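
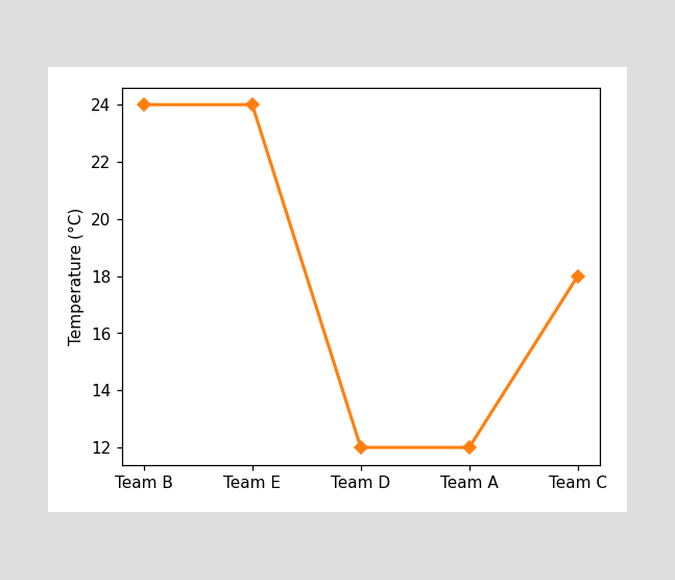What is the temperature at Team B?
24°C

At Team B, the line is at 24°C.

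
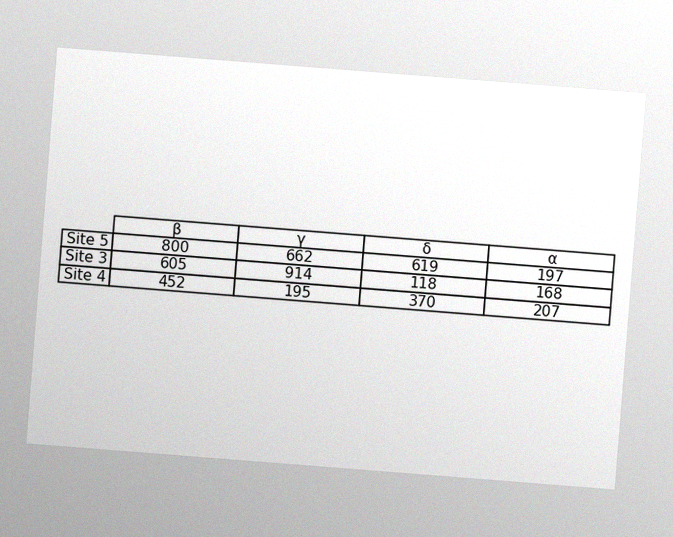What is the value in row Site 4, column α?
207

The chart is tilted about 4° clockwise, with some photo noise. The (Site 4, α) cell reads 207.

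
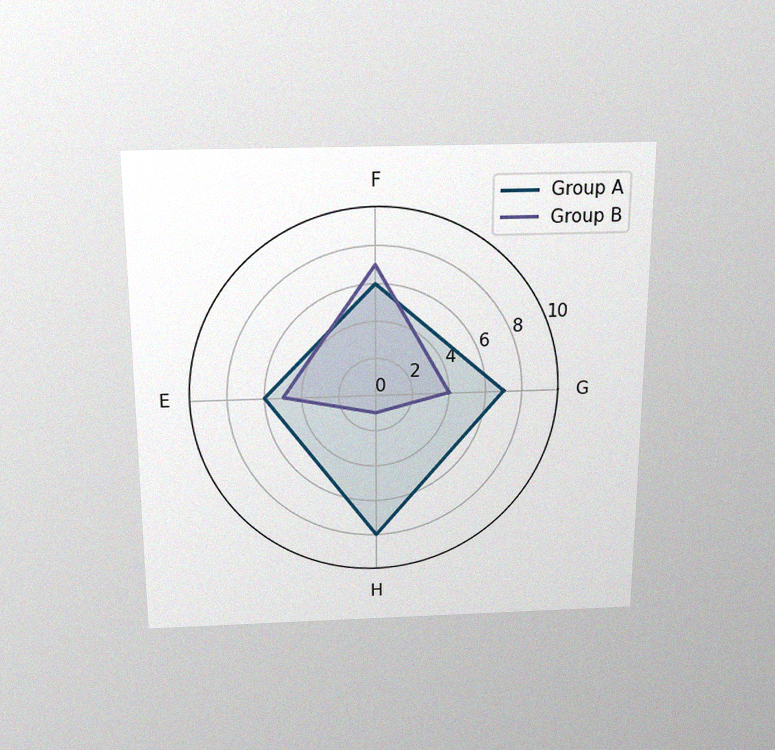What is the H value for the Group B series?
The chart is viewed slightly from above, with some photo noise. On the H axis, Group B reaches 1.

1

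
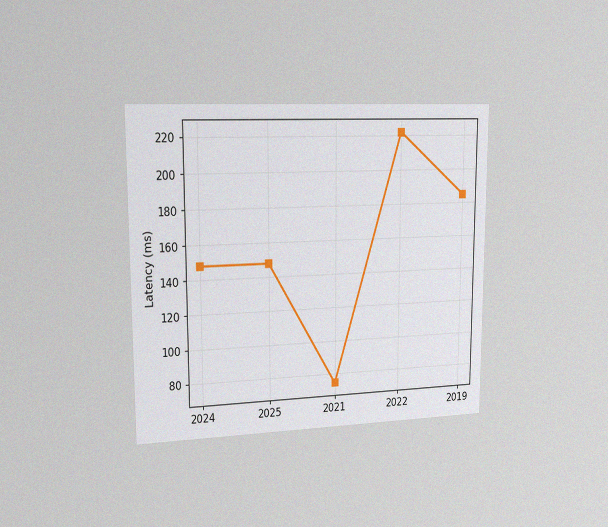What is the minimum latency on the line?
74ms

The chart is viewed slightly from the left, with some photo noise. The lowest point is at 2021, and reading across to the y-axis gives 74ms.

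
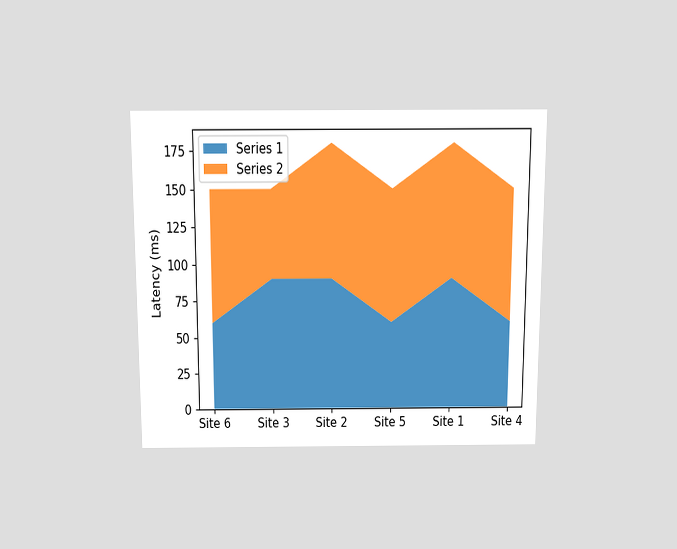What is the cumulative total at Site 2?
The chart is viewed slightly from above. The stacked total at Site 2 reaches 180ms.

180ms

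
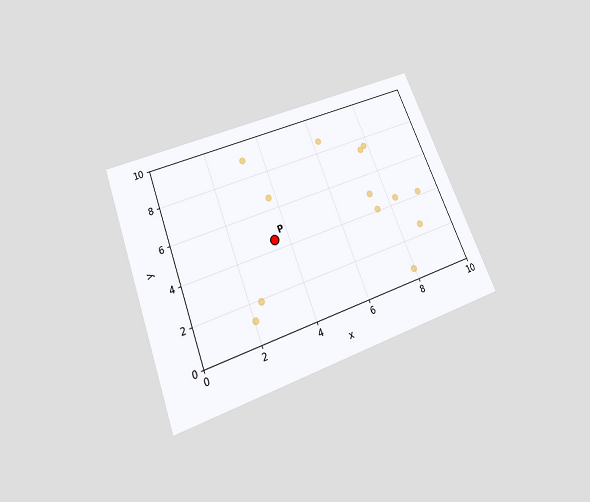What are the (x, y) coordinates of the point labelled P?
The chart is tilted about 21° counter-clockwise and viewed slightly from below. Following the gridlines from P to each axis, P sits at (3.5, 4.5).

(3.5, 4.5)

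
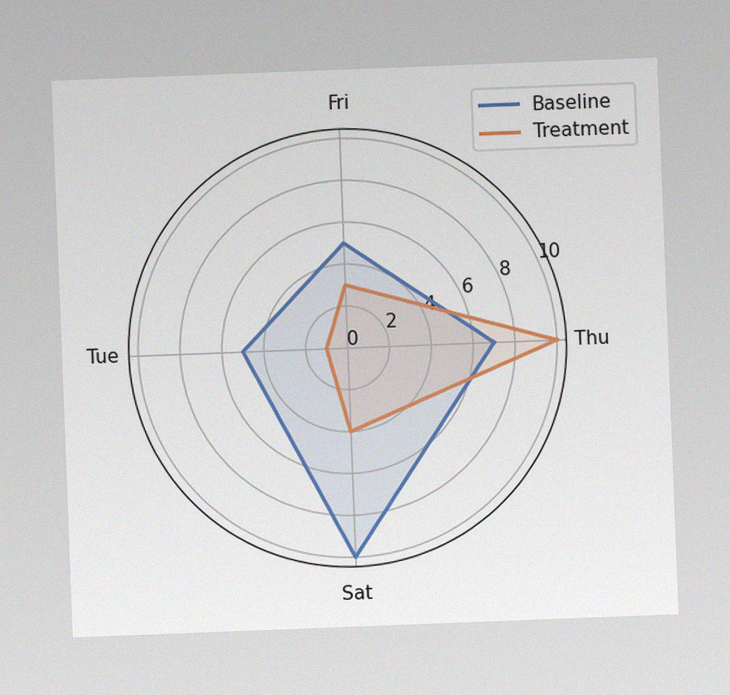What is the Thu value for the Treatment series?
The chart is tilted about 2° counter-clockwise, with some photo noise. On the Thu axis, Treatment reaches 10.

10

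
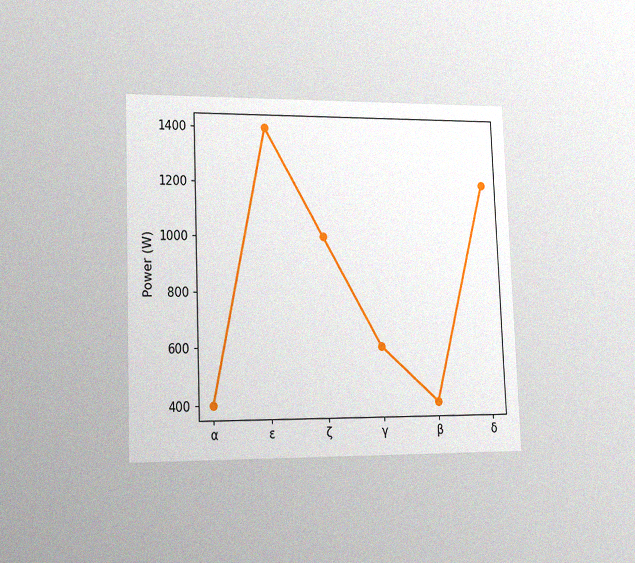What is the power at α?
The chart is tilted about 2° counter-clockwise and viewed slightly from the left, with some photo noise. At α, the line is at 400W.

400W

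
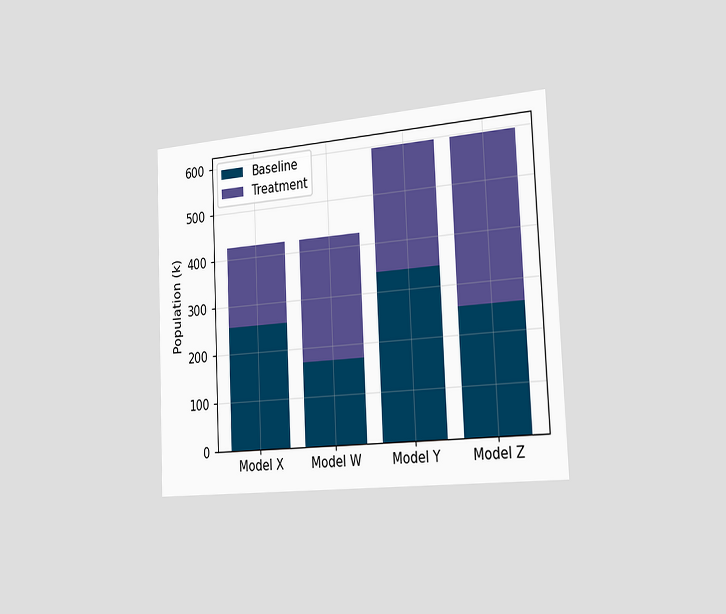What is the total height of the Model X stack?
425k

The chart is tilted about 3° counter-clockwise and viewed slightly from the right. The Model X stack's top reaches 425k on the y-axis.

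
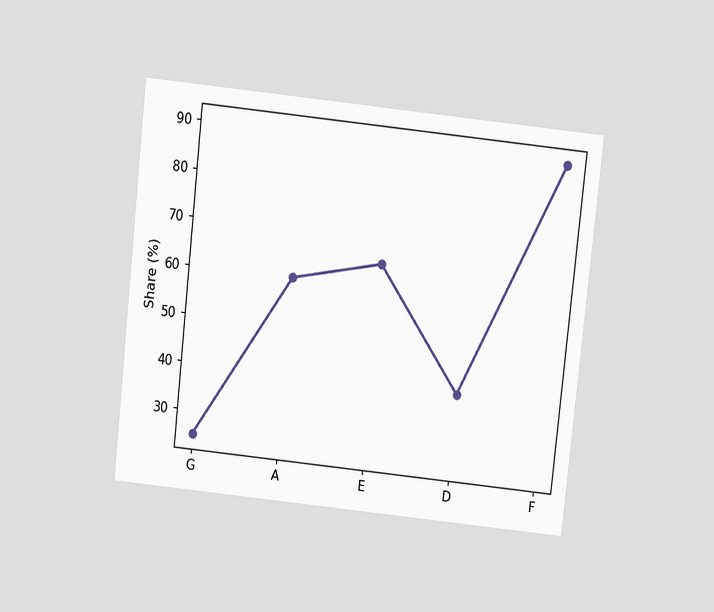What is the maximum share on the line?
The chart is tilted about 6° clockwise and viewed slightly from above. The highest point is at F, and reading across to the y-axis gives 90%.

90%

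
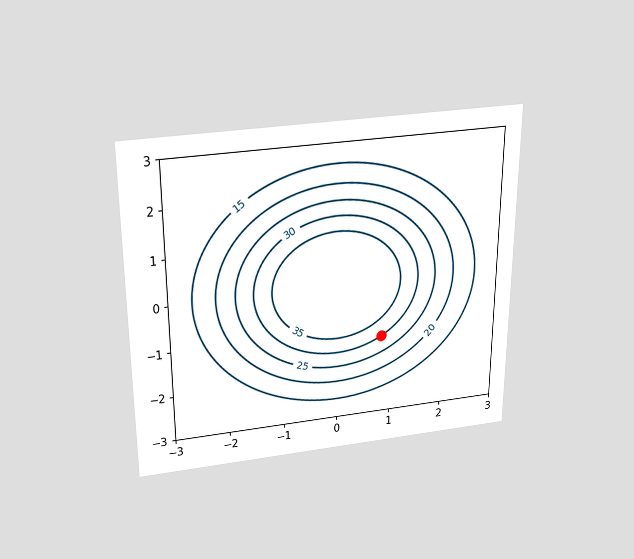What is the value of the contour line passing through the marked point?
30

The chart is viewed slightly from above. The marked point sits on the contour labelled 30.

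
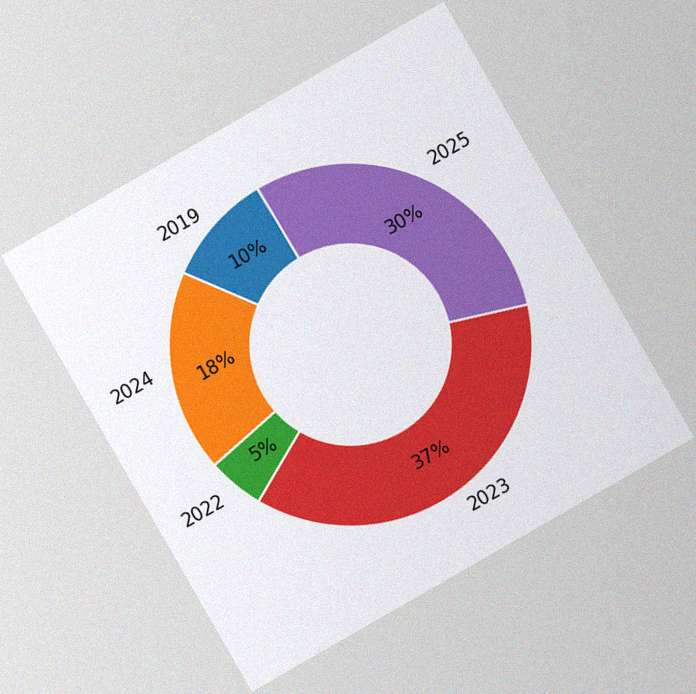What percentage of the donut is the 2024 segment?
18%

The chart is tilted about 30° counter-clockwise, with some photo noise. The 2024 segment takes up 18% of the ring.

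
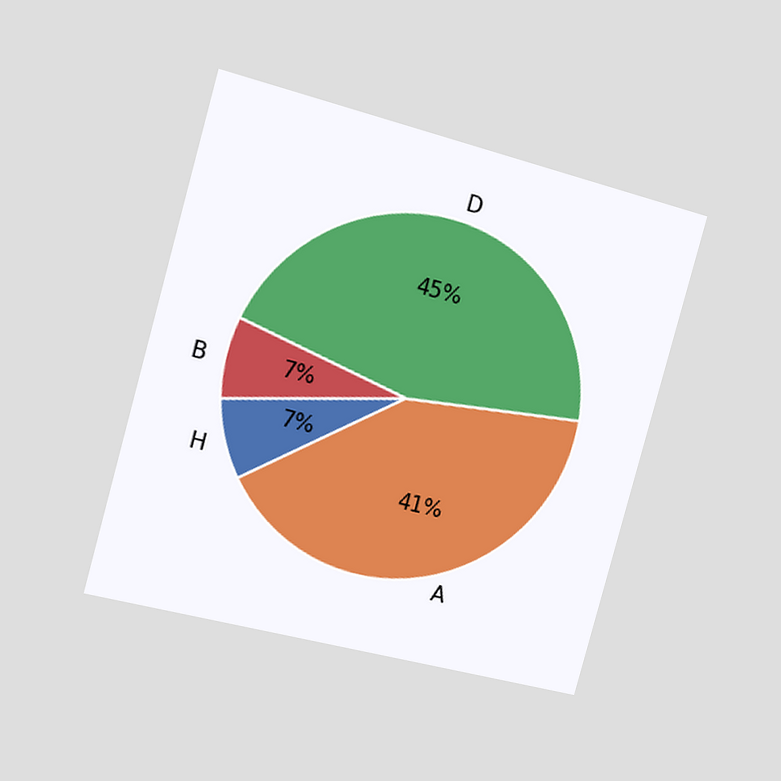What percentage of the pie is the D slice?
The chart is tilted about 15° clockwise and viewed slightly from the left. The D slice takes up 45% of the pie.

45%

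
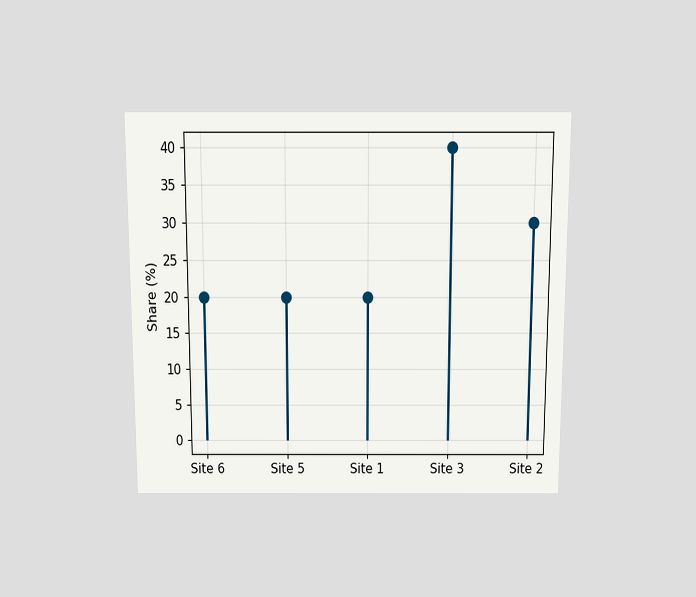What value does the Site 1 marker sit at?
The chart is viewed slightly from above. The Site 1 marker sits at 20%.

20%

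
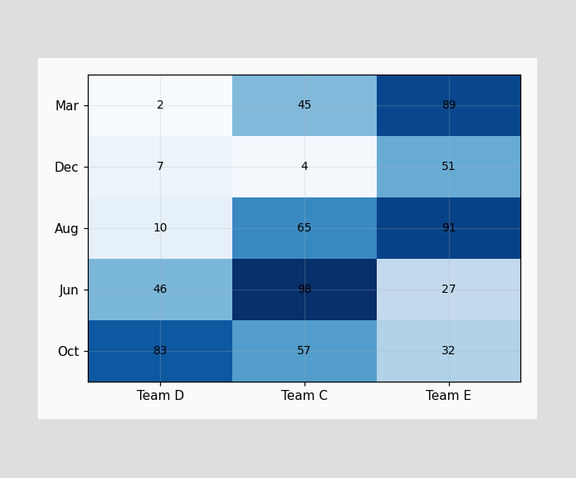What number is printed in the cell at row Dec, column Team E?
The (Dec, Team E) cell reads 51.

51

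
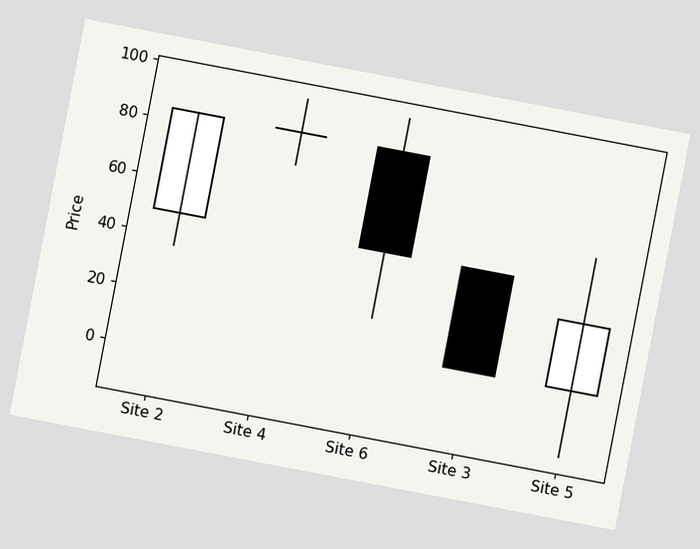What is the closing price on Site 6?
The chart is tilted about 11° clockwise. The Site 6 candle closes at 48.

48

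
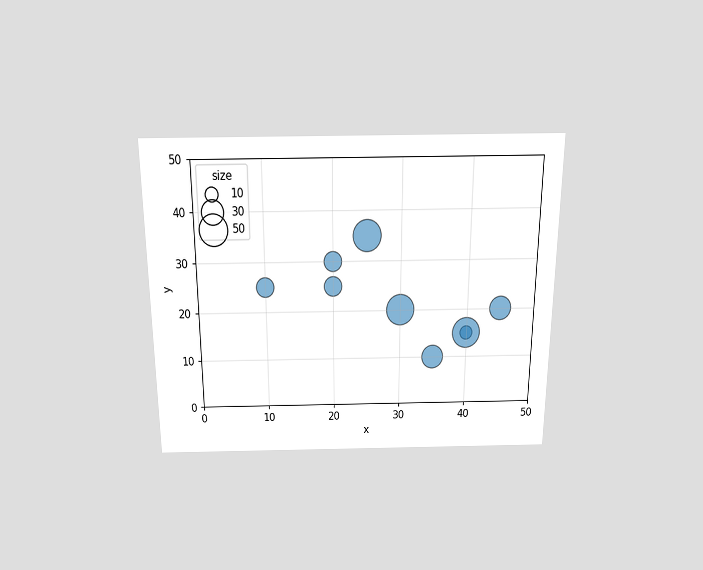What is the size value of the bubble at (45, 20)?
30

The chart is viewed slightly from above. Matching the bubble at (45, 20) against the size legend gives 30.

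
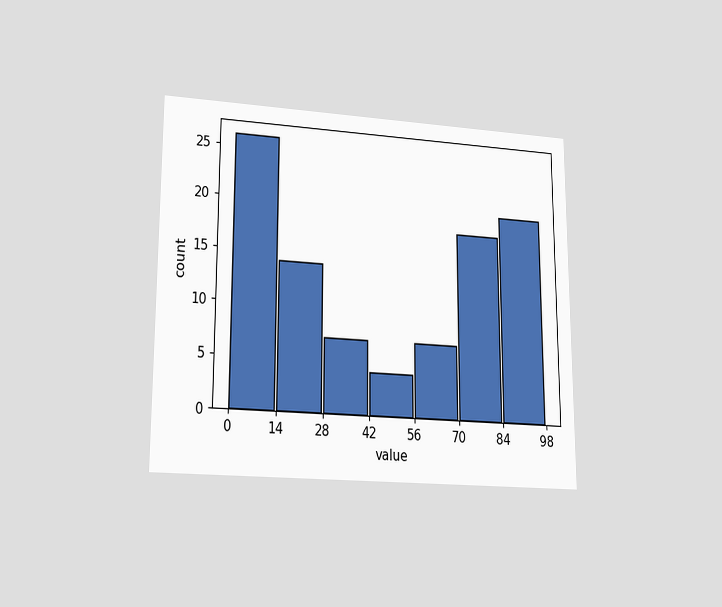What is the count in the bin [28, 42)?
7

The chart is viewed at a slight angle. The [28, 42) bin has height 7.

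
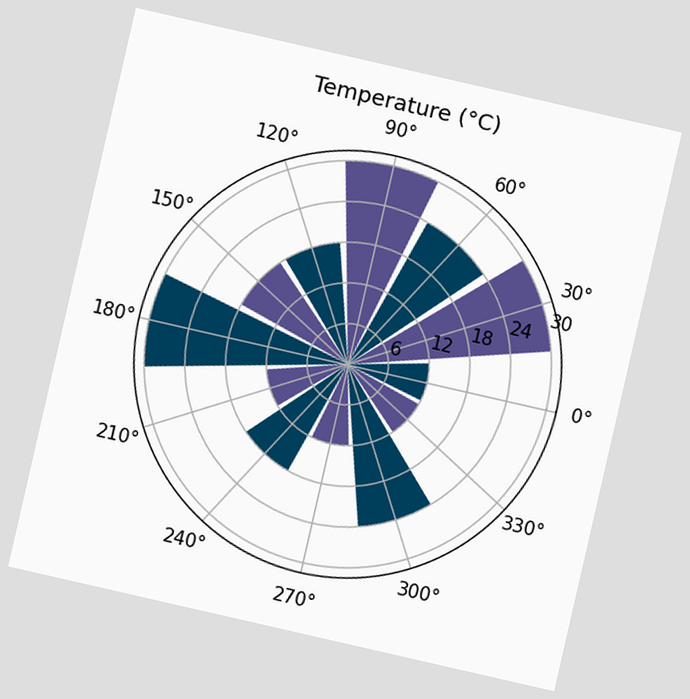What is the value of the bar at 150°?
The chart is tilted about 13° clockwise. The bar at 150° reaches 18°C on the radial axis.

18°C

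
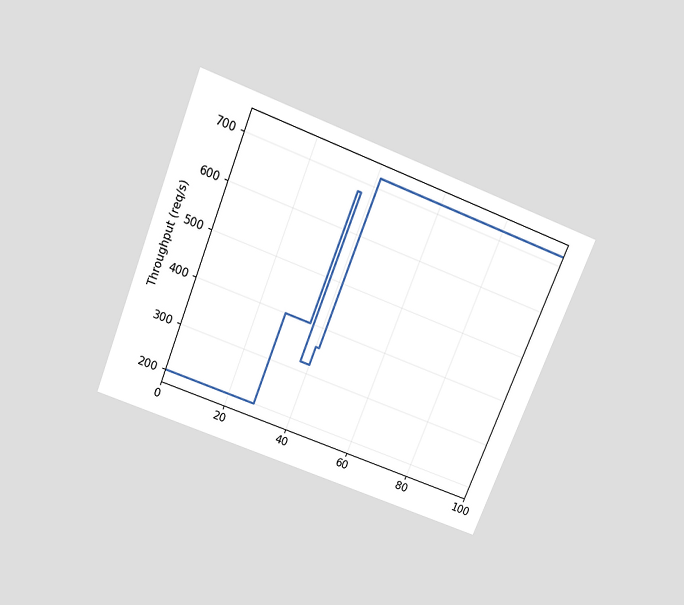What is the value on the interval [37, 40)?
320req/s

The chart is tilted about 22° clockwise and viewed slightly from above. On [37, 40) the step sits at 320req/s.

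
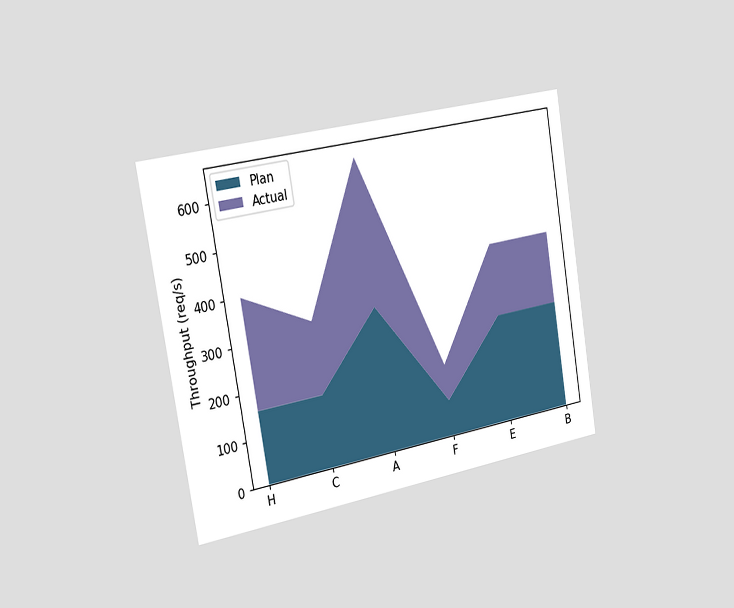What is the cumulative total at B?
400req/s

The chart is tilted about 10° counter-clockwise and viewed slightly from the left. The stacked total at B reaches 400req/s.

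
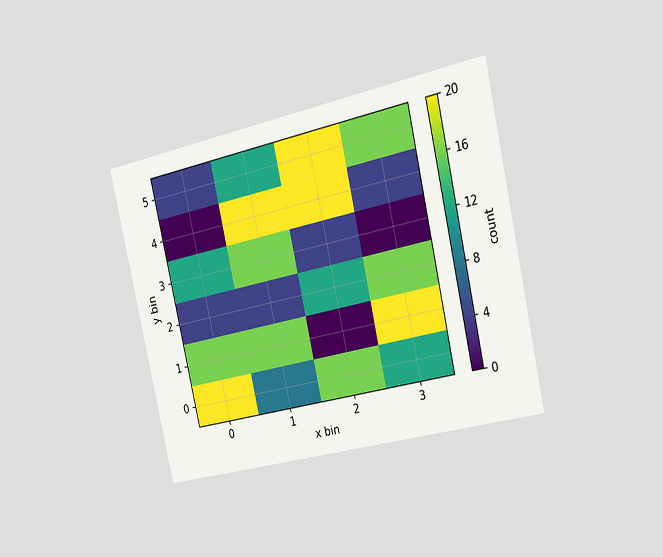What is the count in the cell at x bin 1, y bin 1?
The chart is tilted about 13° counter-clockwise and viewed slightly from the right. Matching the cell (1, 1) against the colorbar gives 16.

16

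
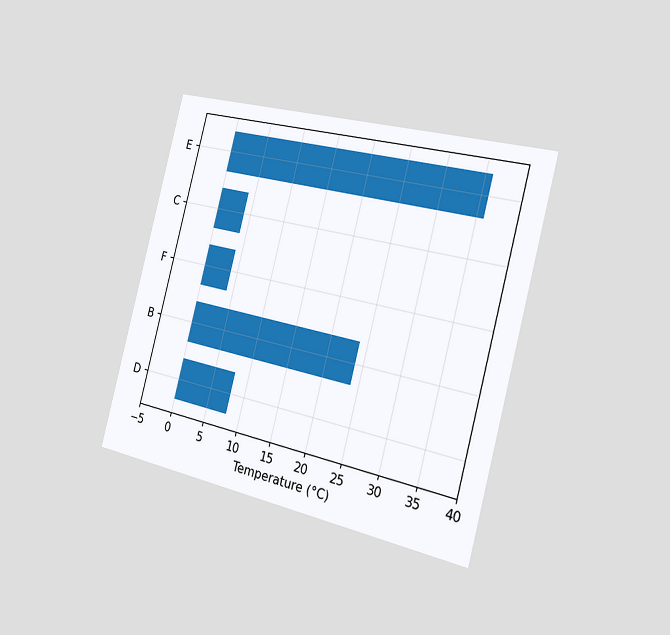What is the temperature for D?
The chart is tilted about 14° clockwise and viewed slightly from the right. Reading along the chart's x-axis, the D bar reaches 8°C.

8°C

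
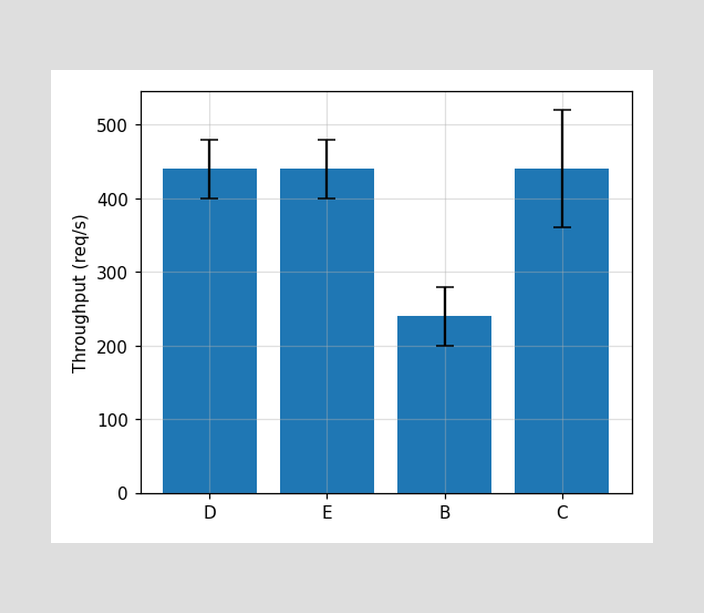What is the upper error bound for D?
The D bar's upper whisker reaches 480req/s.

480req/s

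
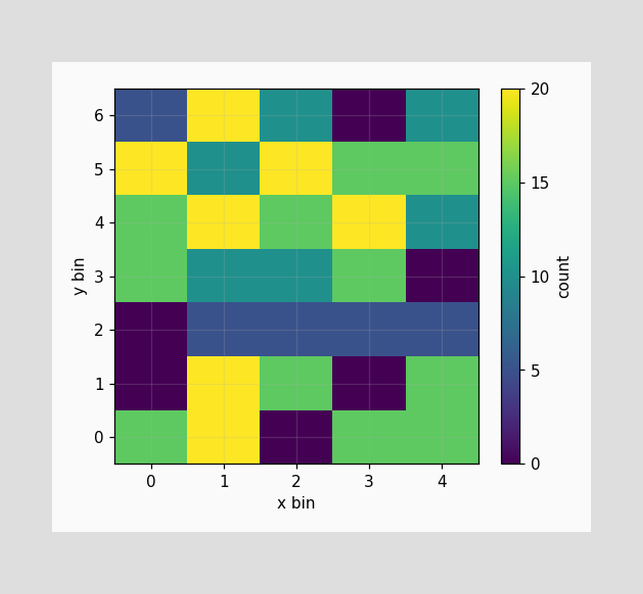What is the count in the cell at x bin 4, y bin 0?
Matching the cell (4, 0) against the colorbar gives 15.

15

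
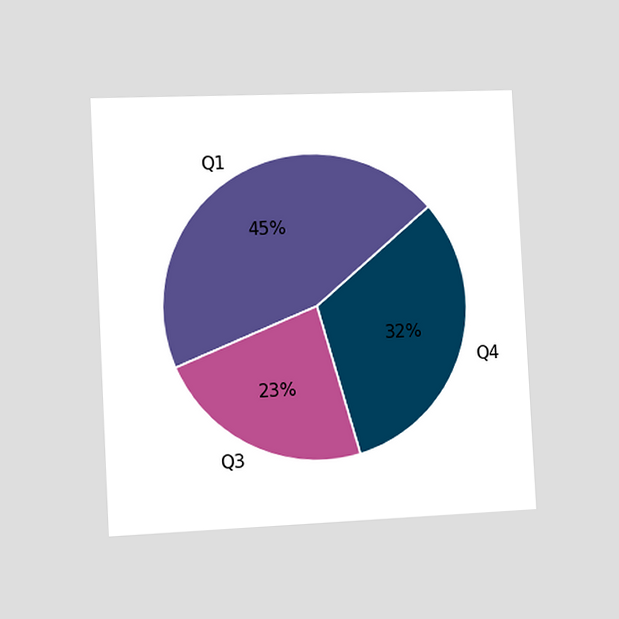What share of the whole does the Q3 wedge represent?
23%

The chart is tilted about 3° counter-clockwise and viewed slightly from the left. The Q3 slice takes up 23% of the pie.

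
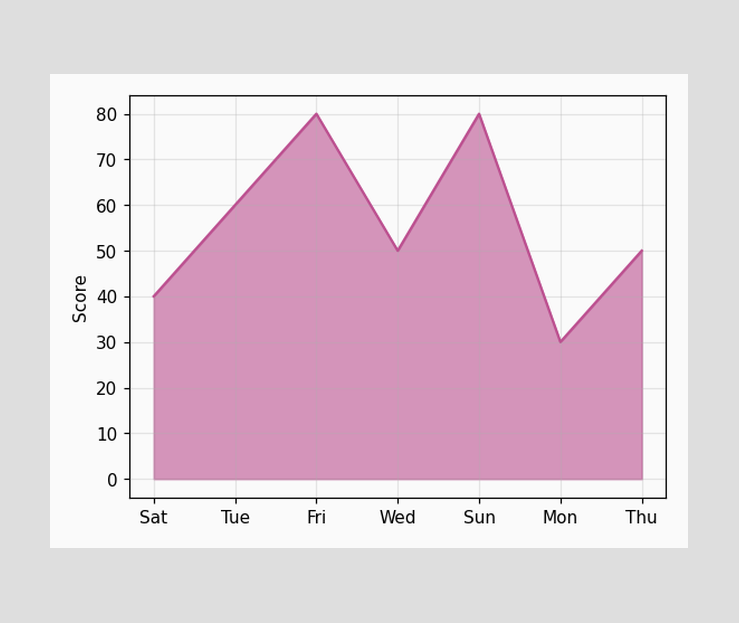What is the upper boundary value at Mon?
30

At Mon the upper boundary is at 30.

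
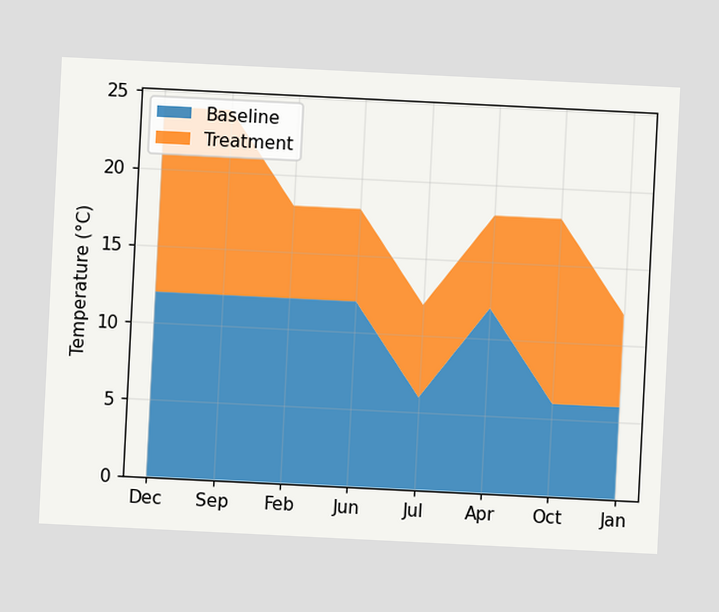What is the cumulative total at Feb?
18°C

The chart is tilted about 3° clockwise. The stacked total at Feb reaches 18°C.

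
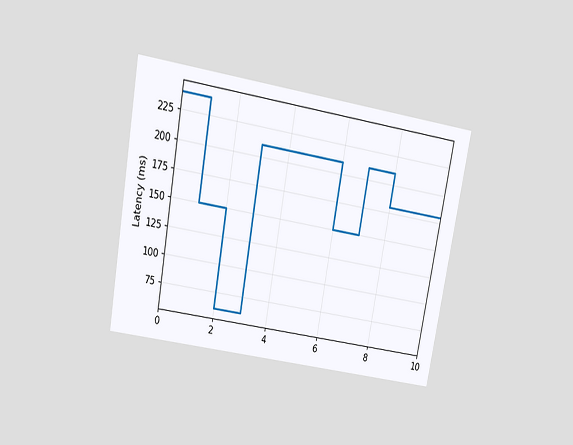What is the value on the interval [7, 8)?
The chart is tilted about 10° clockwise and viewed slightly from above. On [7, 8) the step sits at 210ms.

210ms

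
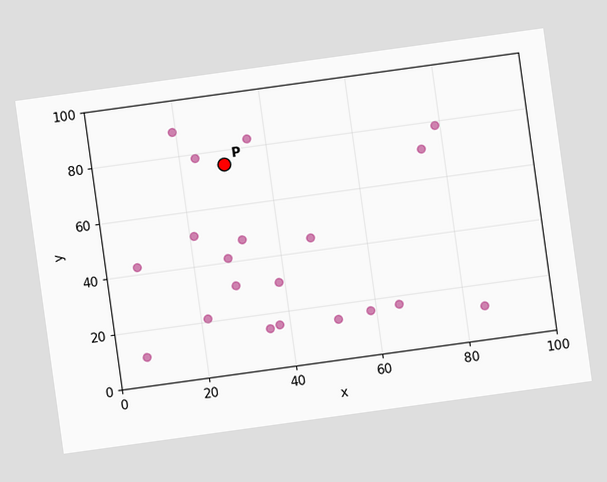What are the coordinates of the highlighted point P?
(30, 75)

The chart is tilted about 8° counter-clockwise. Following the gridlines from P to each axis, P sits at (30, 75).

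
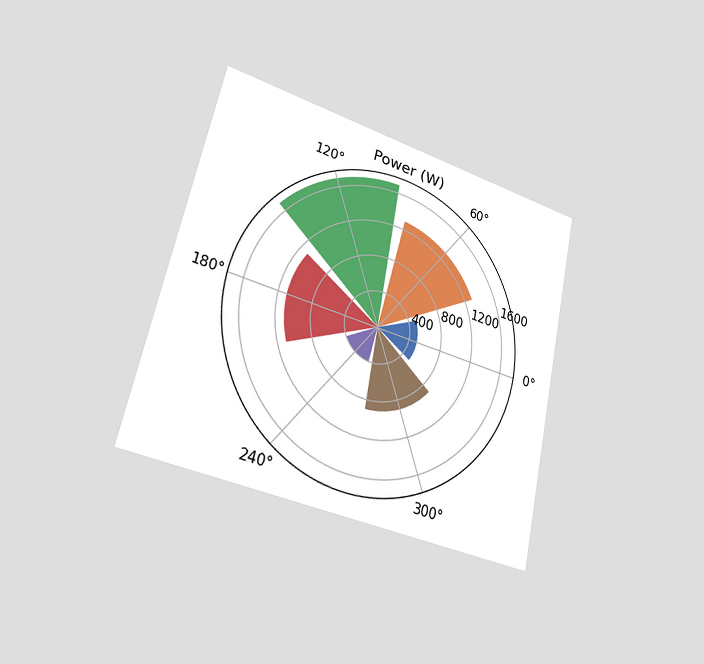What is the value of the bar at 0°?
The chart is tilted about 13° clockwise and viewed slightly from the left. The bar at 0° reaches 500W on the radial axis.

500W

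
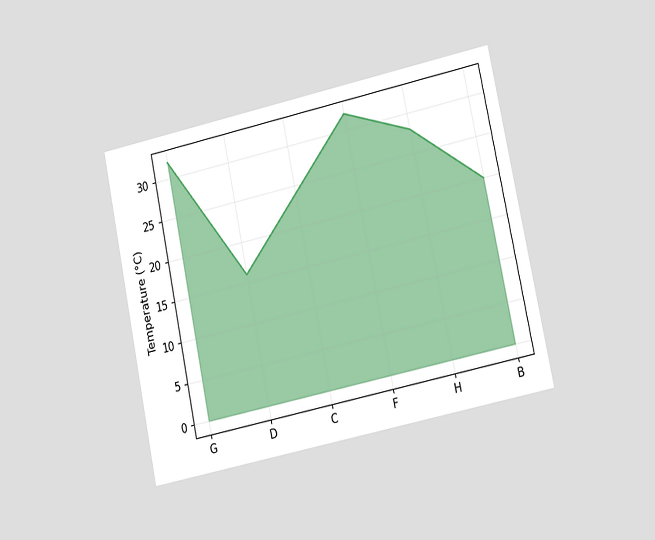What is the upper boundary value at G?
32°C

The chart is tilted about 12° counter-clockwise and viewed at a slight angle. At G the upper boundary is at 32°C.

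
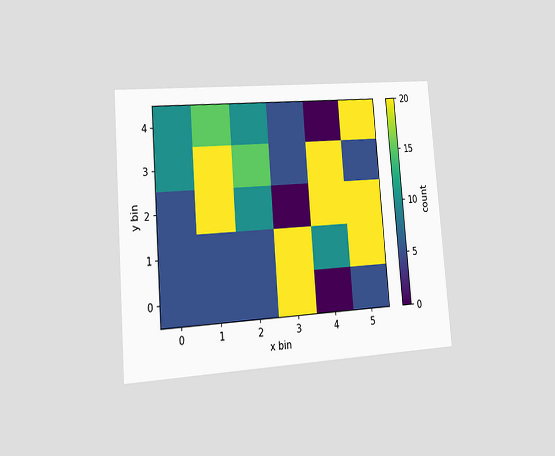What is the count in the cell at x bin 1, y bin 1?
The chart is tilted about 4° counter-clockwise and viewed at a slight angle. Matching the cell (1, 1) against the colorbar gives 5.

5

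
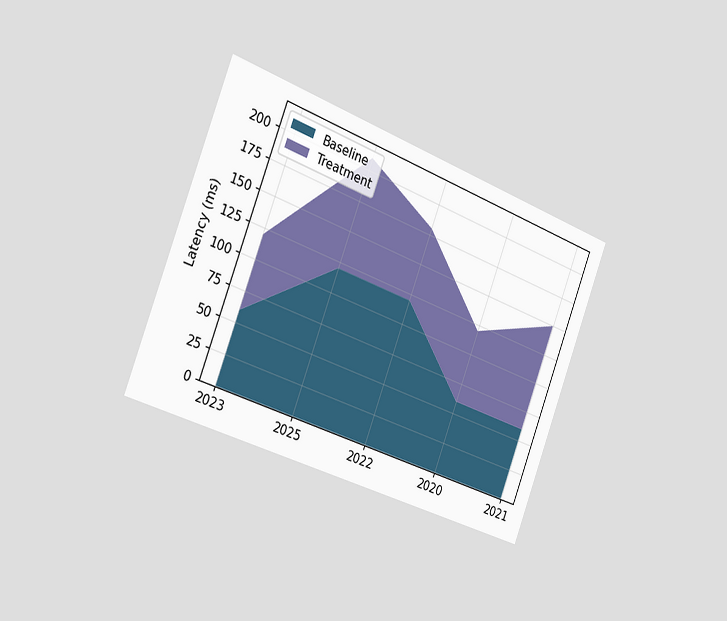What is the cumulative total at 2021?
150ms

The chart is tilted about 21° clockwise and viewed slightly from the left. The stacked total at 2021 reaches 150ms.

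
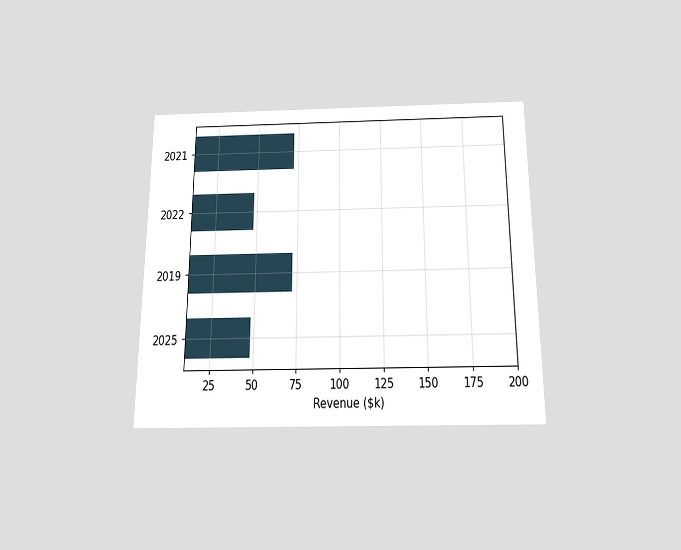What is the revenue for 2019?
The chart is viewed slightly from below. Reading along the chart's x-axis, the 2019 bar reaches $72k.

$72k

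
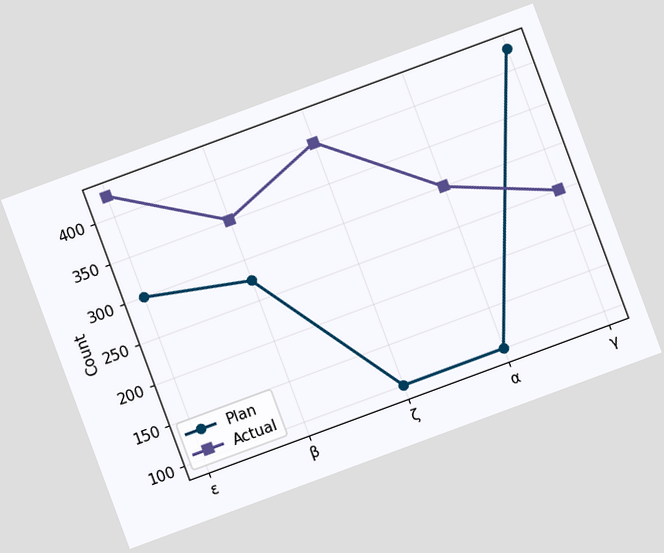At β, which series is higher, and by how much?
The chart is tilted about 20° counter-clockwise. At β, Actual sits above the other line by 75.

Actual, by 75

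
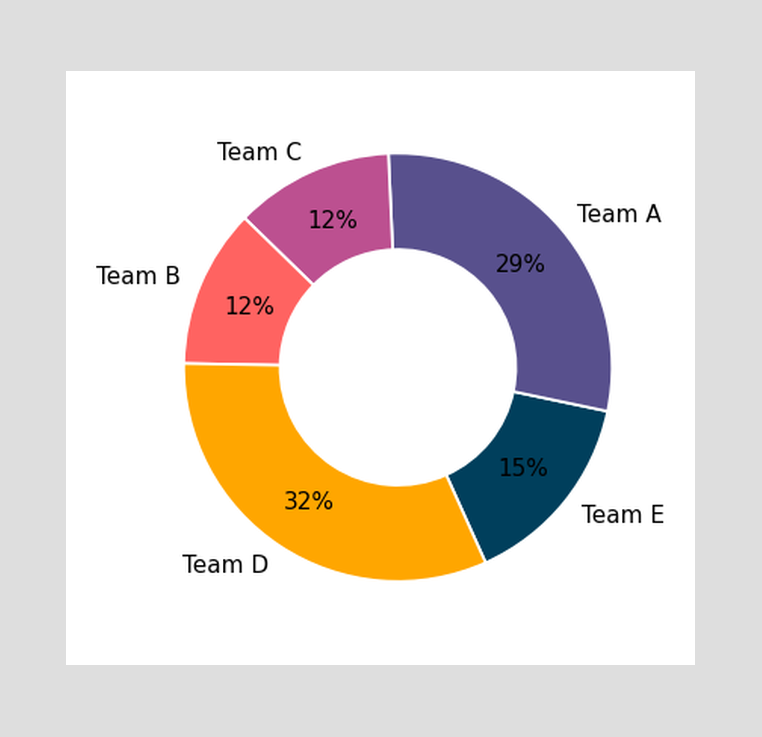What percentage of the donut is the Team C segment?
The Team C segment takes up 12% of the ring.

12%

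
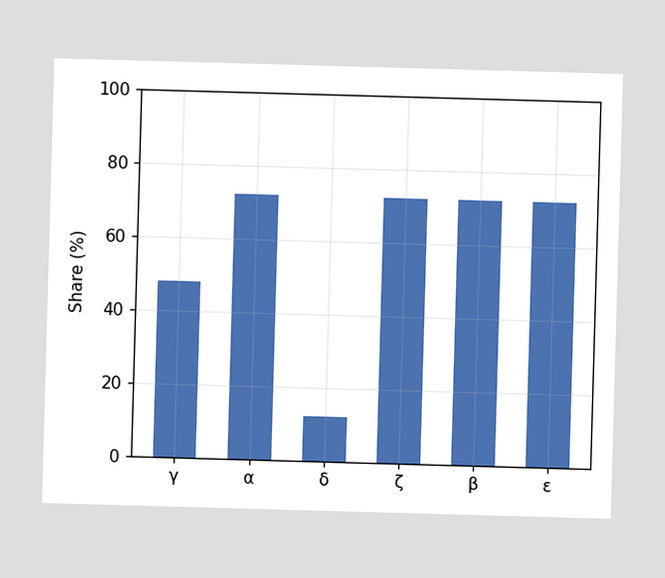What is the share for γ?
48%

Reading along the chart's y-axis, the γ bar reaches 48%.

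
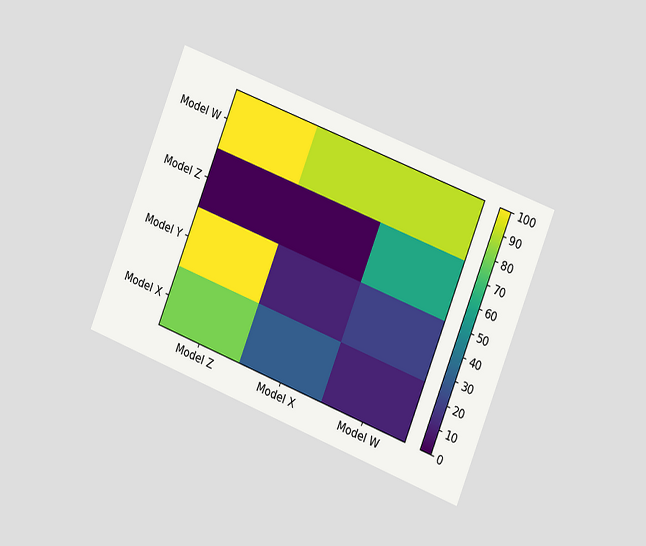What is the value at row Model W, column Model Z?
100

The chart is tilted about 22° clockwise and viewed slightly from the right. Matching cell (Model W, Model Z) against the colorbar gives 100.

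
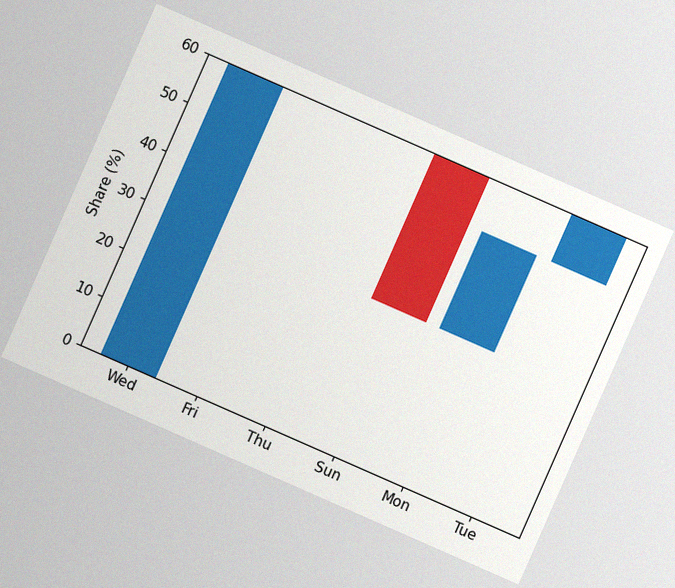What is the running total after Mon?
The chart is tilted about 24° clockwise, with some photo noise. After Mon the running total reaches 50%.

50%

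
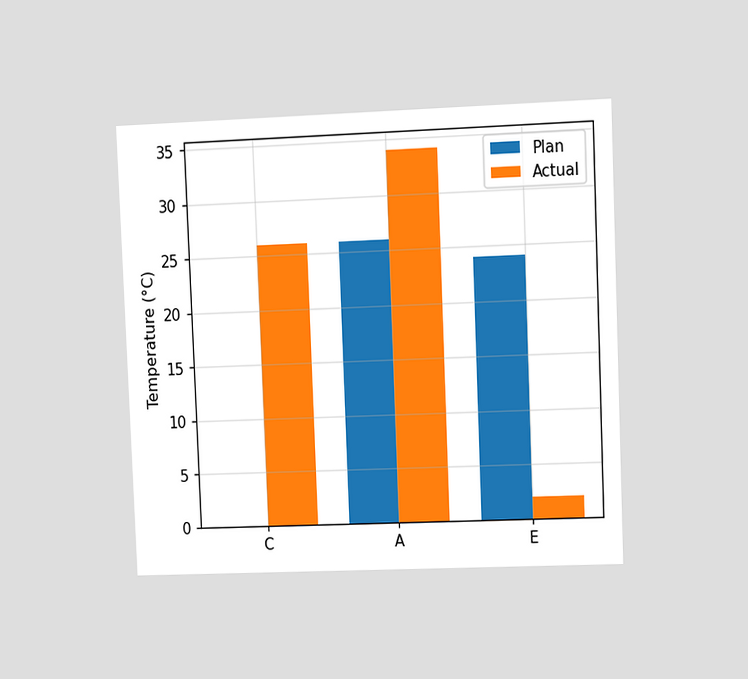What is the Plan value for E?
24°C

The chart is tilted about 2° counter-clockwise and viewed at a slight angle. The Plan bar at E reaches 24°C on the y-axis.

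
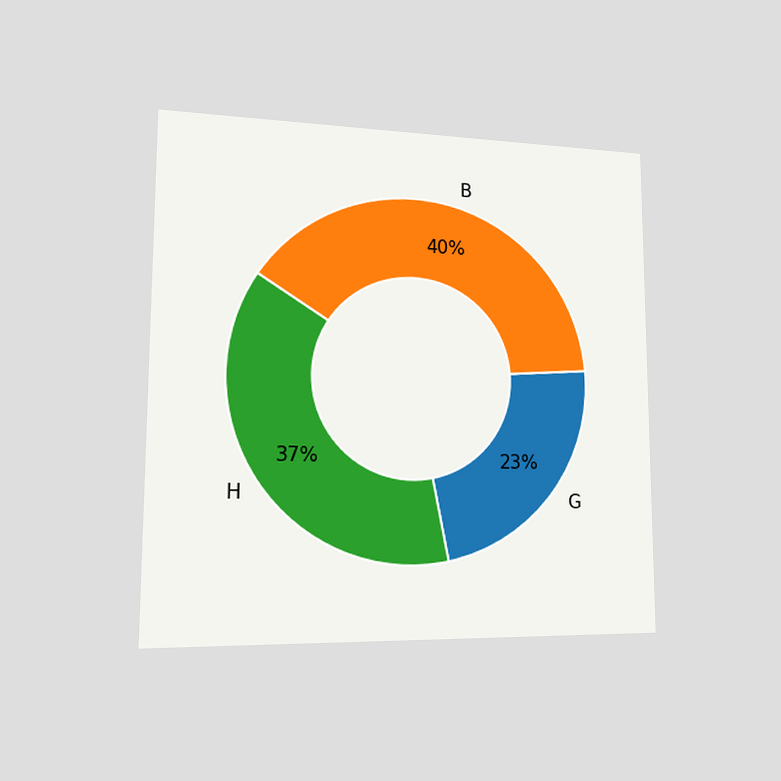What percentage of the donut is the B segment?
40%

The chart is viewed slightly from the left. The B segment takes up 40% of the ring.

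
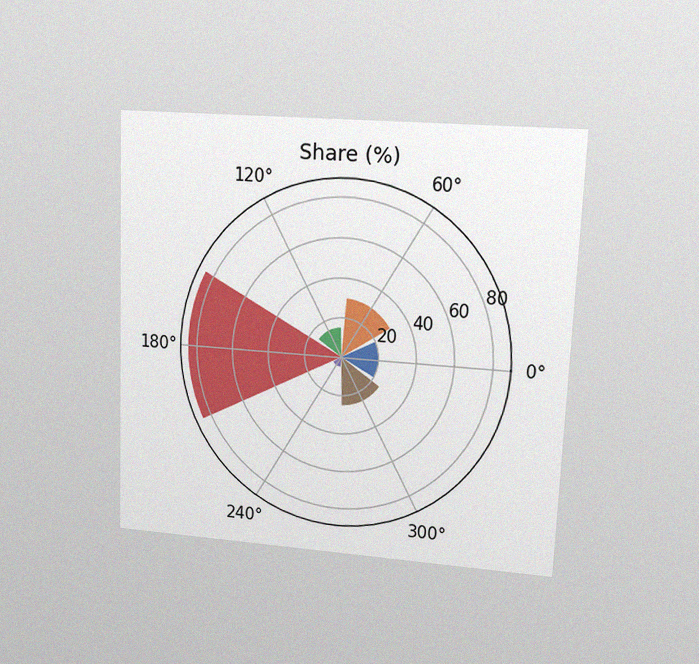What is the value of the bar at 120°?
15%

The chart is tilted about 2° clockwise and viewed at a slight angle, with some photo noise. The bar at 120° reaches 15% on the radial axis.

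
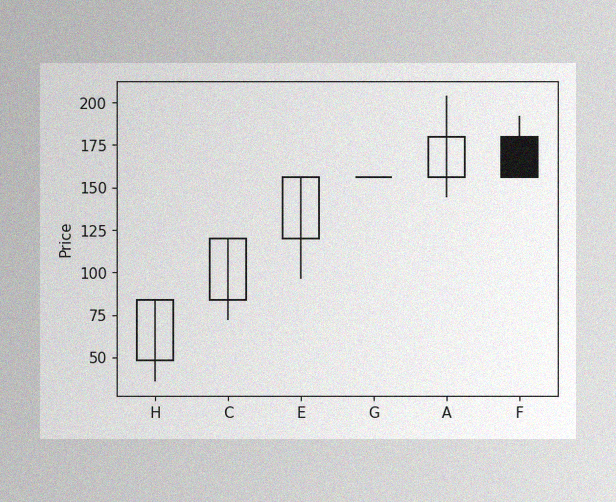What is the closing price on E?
156

The image has some photo noise and uneven lighting. The E candle closes at 156.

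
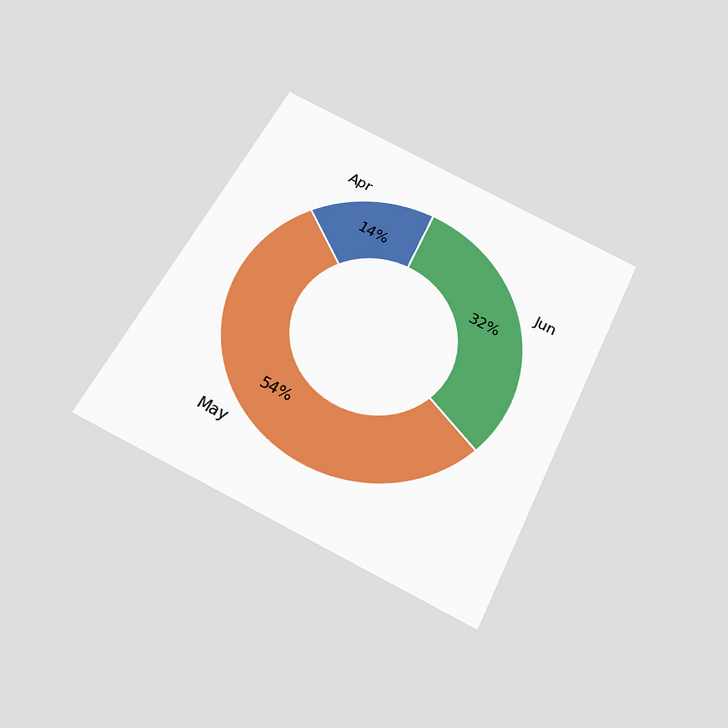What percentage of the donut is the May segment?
The chart is tilted about 27° clockwise and viewed slightly from below. The May segment takes up 54% of the ring.

54%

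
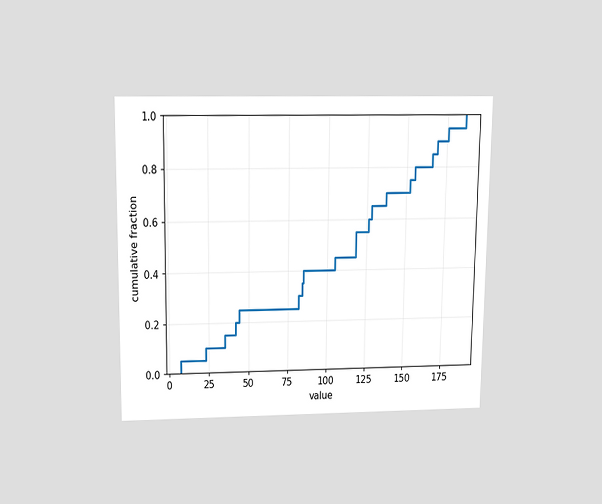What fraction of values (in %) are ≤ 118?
The chart is viewed slightly from above. At x=118 the ECDF step is at 55%.

55%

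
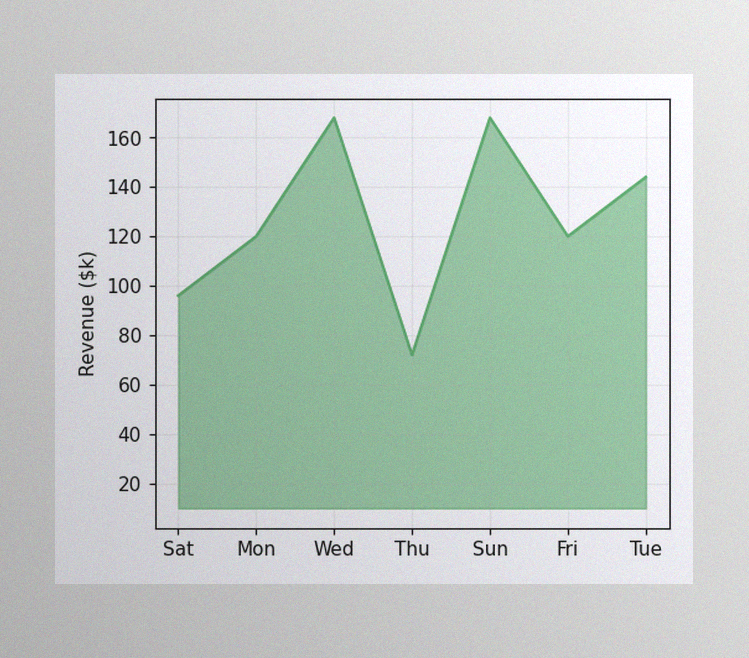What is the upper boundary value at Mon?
The image has some photo noise and uneven lighting. At Mon the upper boundary is at $120k.

$120k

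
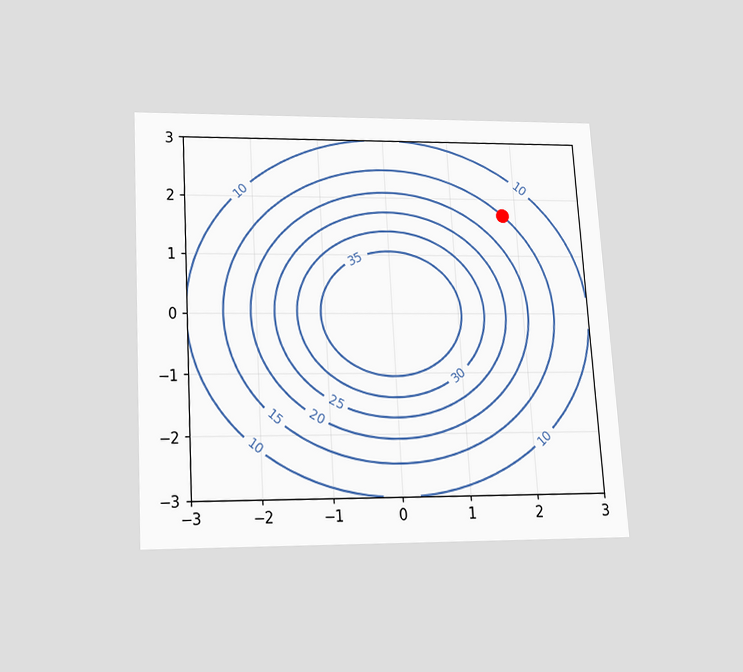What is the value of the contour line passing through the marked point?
The chart is tilted about 3° counter-clockwise and viewed slightly from below. The marked point sits on the contour labelled 15.

15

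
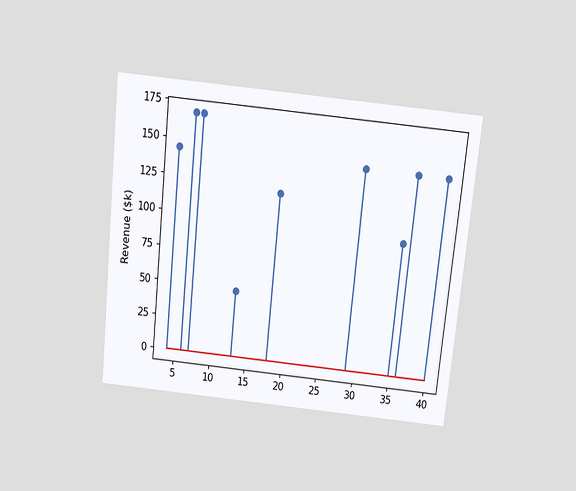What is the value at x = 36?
$144k

The chart is tilted about 6° clockwise and viewed slightly from above. The stem at x=36 reaches $144k.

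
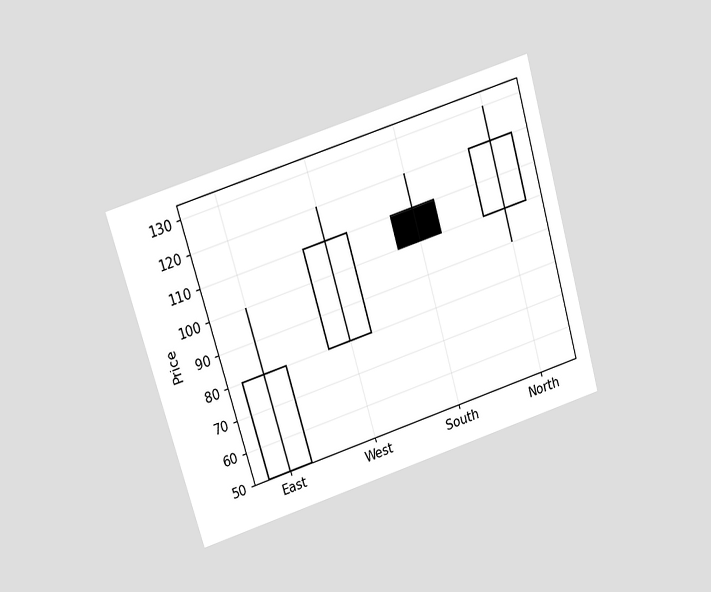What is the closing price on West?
110

The chart is tilted about 16° counter-clockwise and viewed slightly from above. The West candle closes at 110.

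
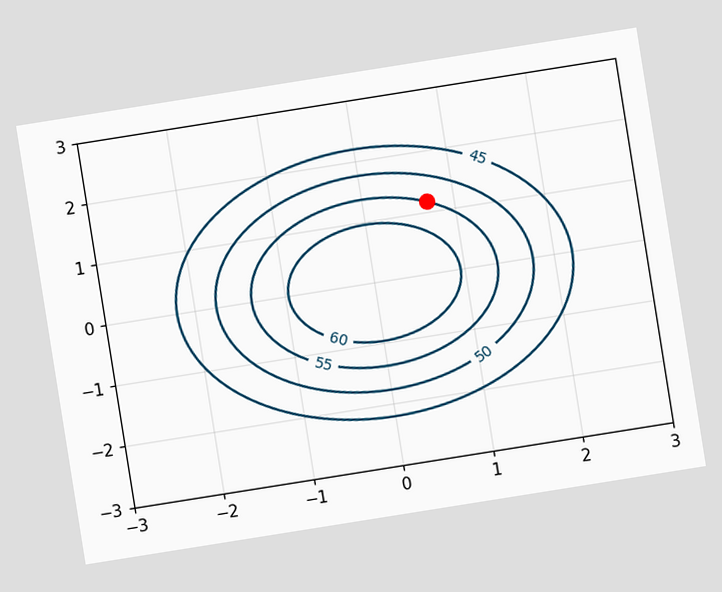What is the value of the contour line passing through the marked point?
55

The chart is tilted about 9° counter-clockwise. The marked point sits on the contour labelled 55.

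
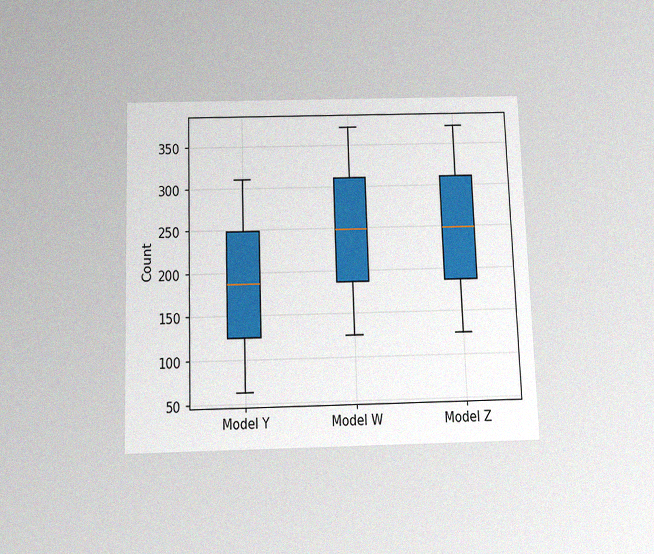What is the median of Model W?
248

The chart is viewed slightly from below, with some photo noise. The median line in the Model W box sits at 248.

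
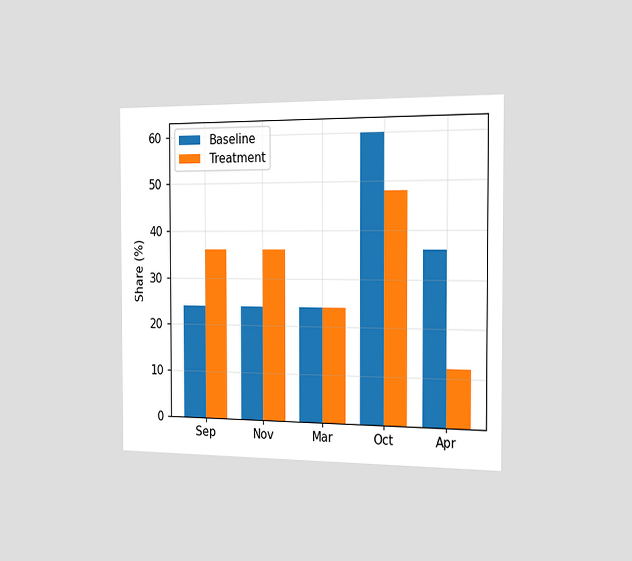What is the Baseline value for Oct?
60%

The chart is viewed slightly from the right. The Baseline bar at Oct reaches 60% on the y-axis.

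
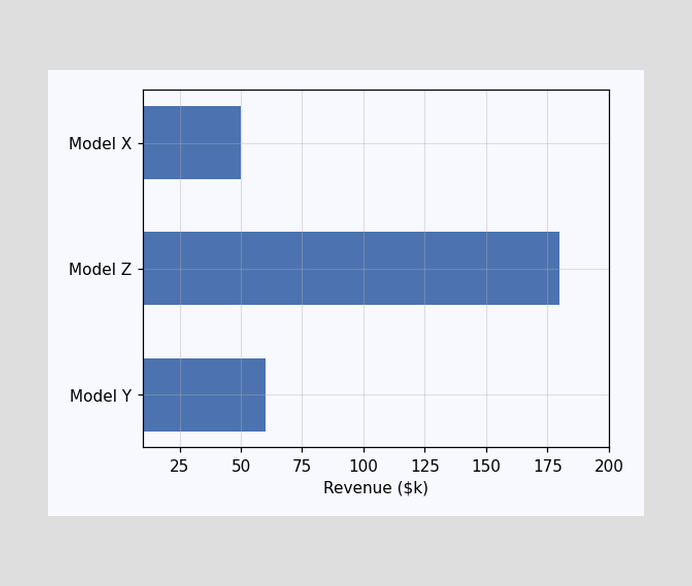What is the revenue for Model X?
Reading along the chart's x-axis, the Model X bar reaches $50k.

$50k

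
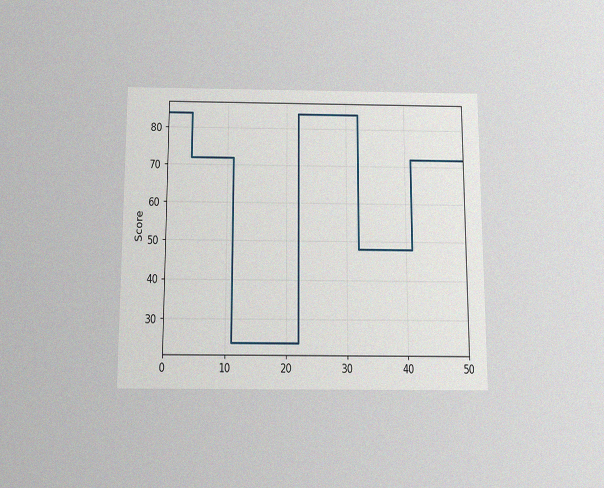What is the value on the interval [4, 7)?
The chart is viewed slightly from below, with some photo noise. On [4, 7) the step sits at 72.

72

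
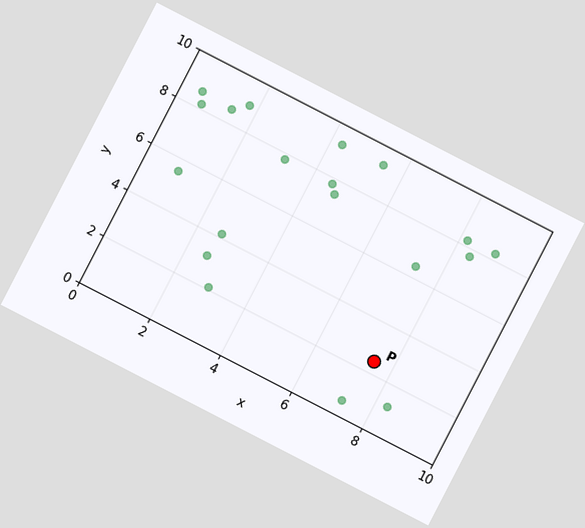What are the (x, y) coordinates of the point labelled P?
(7.5, 2.5)

The chart is tilted about 27° clockwise. Following the gridlines from P to each axis, P sits at (7.5, 2.5).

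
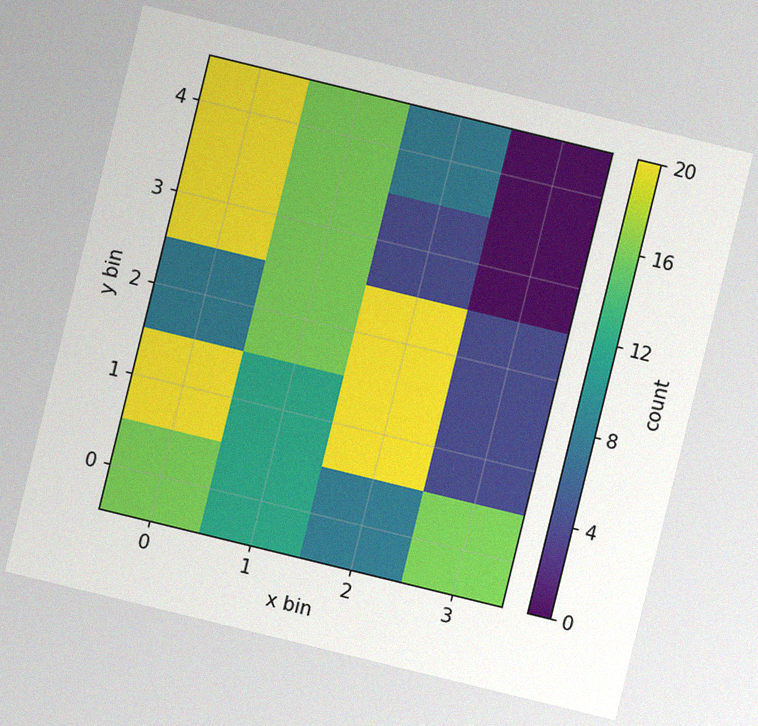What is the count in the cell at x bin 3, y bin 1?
The chart is tilted about 14° clockwise, with some photo noise. Matching the cell (3, 1) against the colorbar gives 4.

4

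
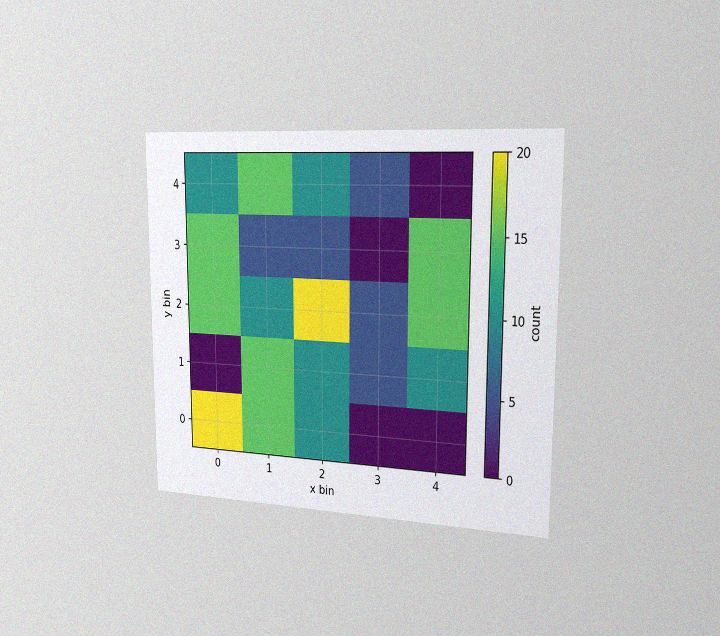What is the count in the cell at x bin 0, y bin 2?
The chart is viewed slightly from the right, with some photo noise. Matching the cell (0, 2) against the colorbar gives 15.

15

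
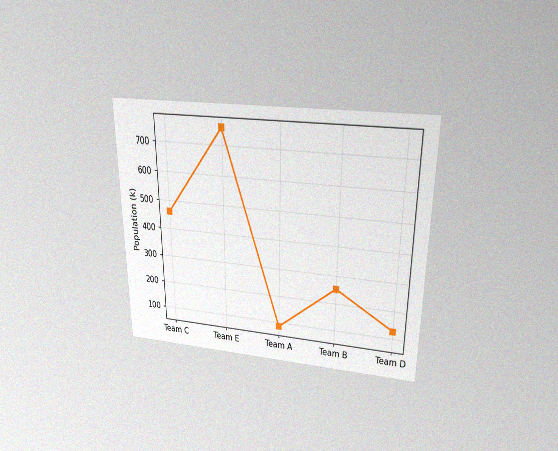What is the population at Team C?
462k

The chart is viewed slightly from above, with some photo noise. At Team C, the line is at 462k.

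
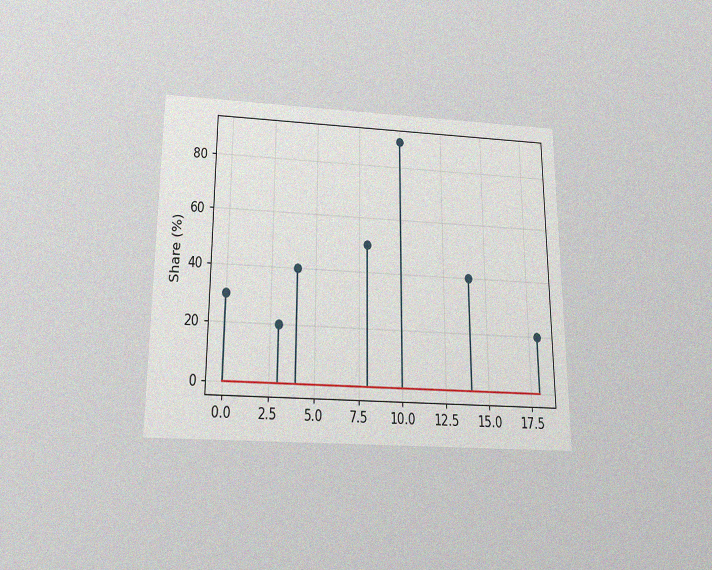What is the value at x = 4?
40%

The chart is viewed slightly from below, with some photo noise. The stem at x=4 reaches 40%.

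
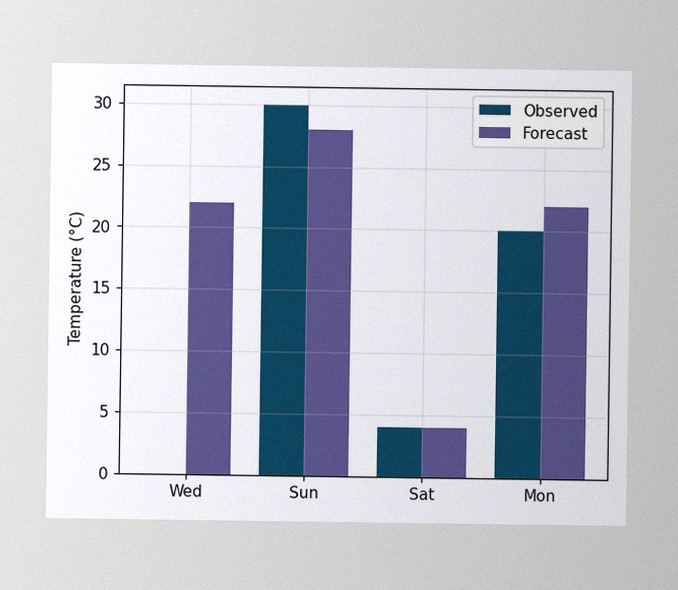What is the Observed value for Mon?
20°C

The image has some photo noise and uneven lighting. The Observed bar at Mon reaches 20°C on the y-axis.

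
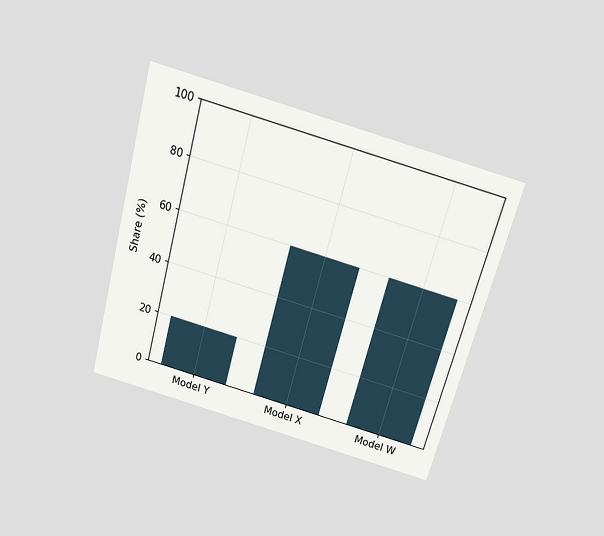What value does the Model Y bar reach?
The chart is tilted about 15° clockwise and viewed slightly from above. Reading along the chart's y-axis, the Model Y bar reaches 20%.

20%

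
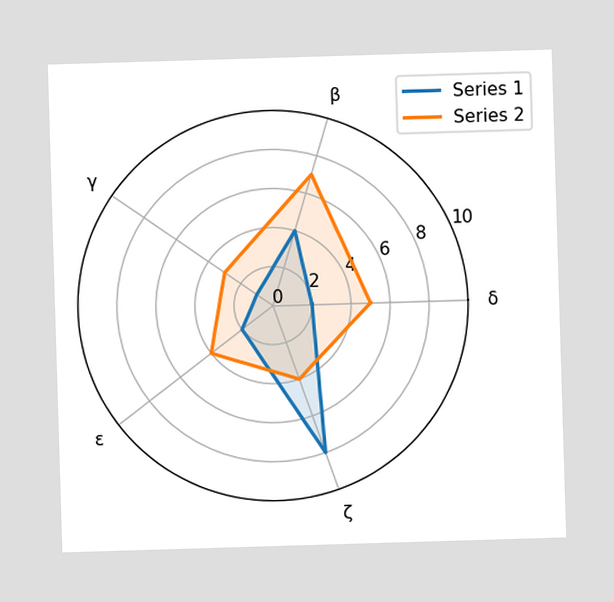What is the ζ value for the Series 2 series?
4

On the ζ axis, Series 2 reaches 4.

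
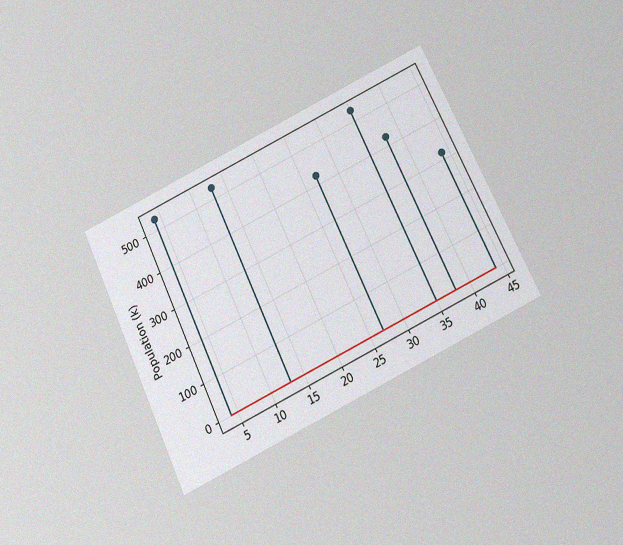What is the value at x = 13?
The chart is tilted about 25° counter-clockwise and viewed slightly from below, with some photo noise. The stem at x=13 reaches 530k.

530k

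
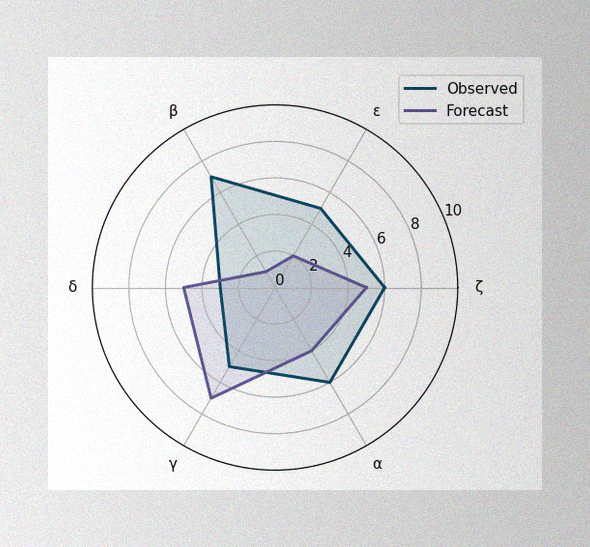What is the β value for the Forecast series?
1

The image has some photo noise and uneven lighting. On the β axis, Forecast reaches 1.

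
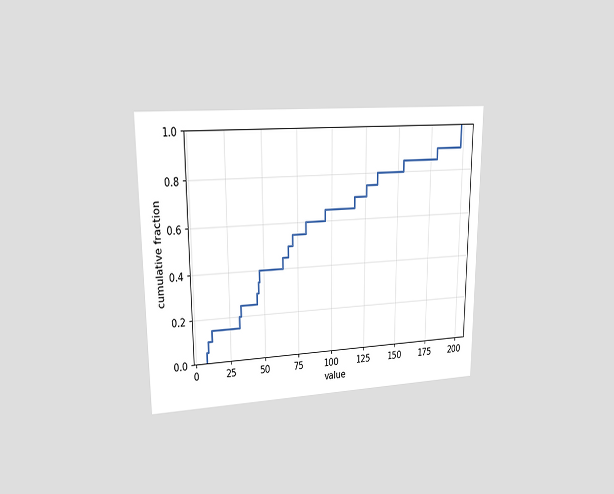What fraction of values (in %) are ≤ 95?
65%

The chart is viewed at a slight angle. At x=95 the ECDF step is at 65%.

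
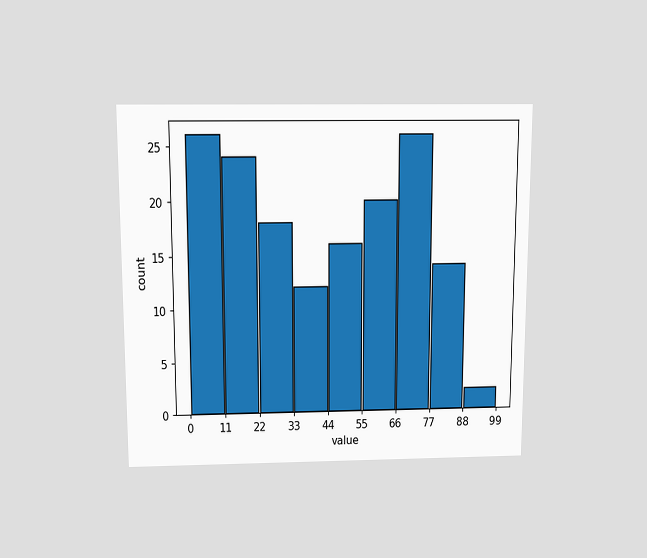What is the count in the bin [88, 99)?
2

The chart is viewed slightly from above. The [88, 99) bin has height 2.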